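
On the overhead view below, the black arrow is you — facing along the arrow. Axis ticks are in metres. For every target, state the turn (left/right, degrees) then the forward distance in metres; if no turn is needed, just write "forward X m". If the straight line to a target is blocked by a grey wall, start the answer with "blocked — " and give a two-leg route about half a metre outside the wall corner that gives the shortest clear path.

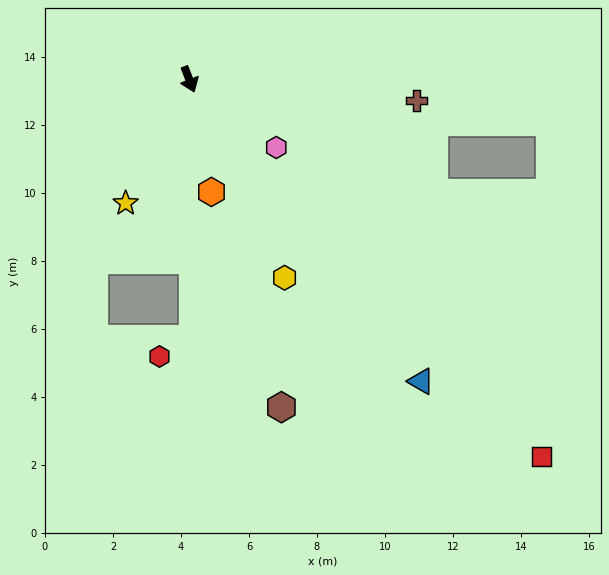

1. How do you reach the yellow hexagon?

turn left 5°, forward 6.5 m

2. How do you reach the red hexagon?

blocked — turn right 20°, forward 7.6 m, then turn right 64°, forward 1.1 m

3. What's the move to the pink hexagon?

turn left 31°, forward 3.3 m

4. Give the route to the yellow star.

turn right 48°, forward 4.1 m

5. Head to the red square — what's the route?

turn left 22°, forward 15.2 m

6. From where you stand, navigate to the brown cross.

turn left 64°, forward 6.7 m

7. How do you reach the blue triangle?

turn left 16°, forward 11.2 m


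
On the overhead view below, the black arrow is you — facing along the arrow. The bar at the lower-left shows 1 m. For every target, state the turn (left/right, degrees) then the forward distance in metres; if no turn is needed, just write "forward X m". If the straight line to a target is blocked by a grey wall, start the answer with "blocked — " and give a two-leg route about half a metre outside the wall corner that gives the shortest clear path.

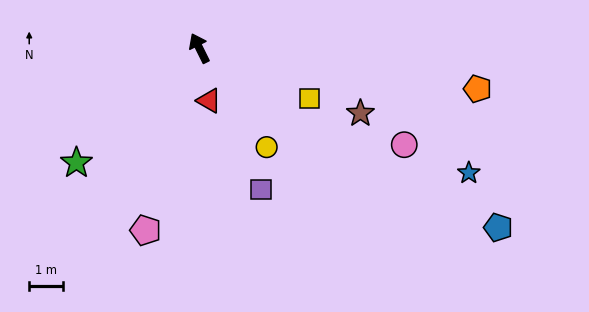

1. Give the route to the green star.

turn left 107°, forward 5.0 m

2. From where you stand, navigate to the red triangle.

turn left 164°, forward 1.6 m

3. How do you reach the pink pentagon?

turn left 137°, forward 5.7 m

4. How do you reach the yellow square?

turn right 141°, forward 3.6 m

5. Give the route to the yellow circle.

turn right 172°, forward 3.6 m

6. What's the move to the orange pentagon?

turn right 125°, forward 8.4 m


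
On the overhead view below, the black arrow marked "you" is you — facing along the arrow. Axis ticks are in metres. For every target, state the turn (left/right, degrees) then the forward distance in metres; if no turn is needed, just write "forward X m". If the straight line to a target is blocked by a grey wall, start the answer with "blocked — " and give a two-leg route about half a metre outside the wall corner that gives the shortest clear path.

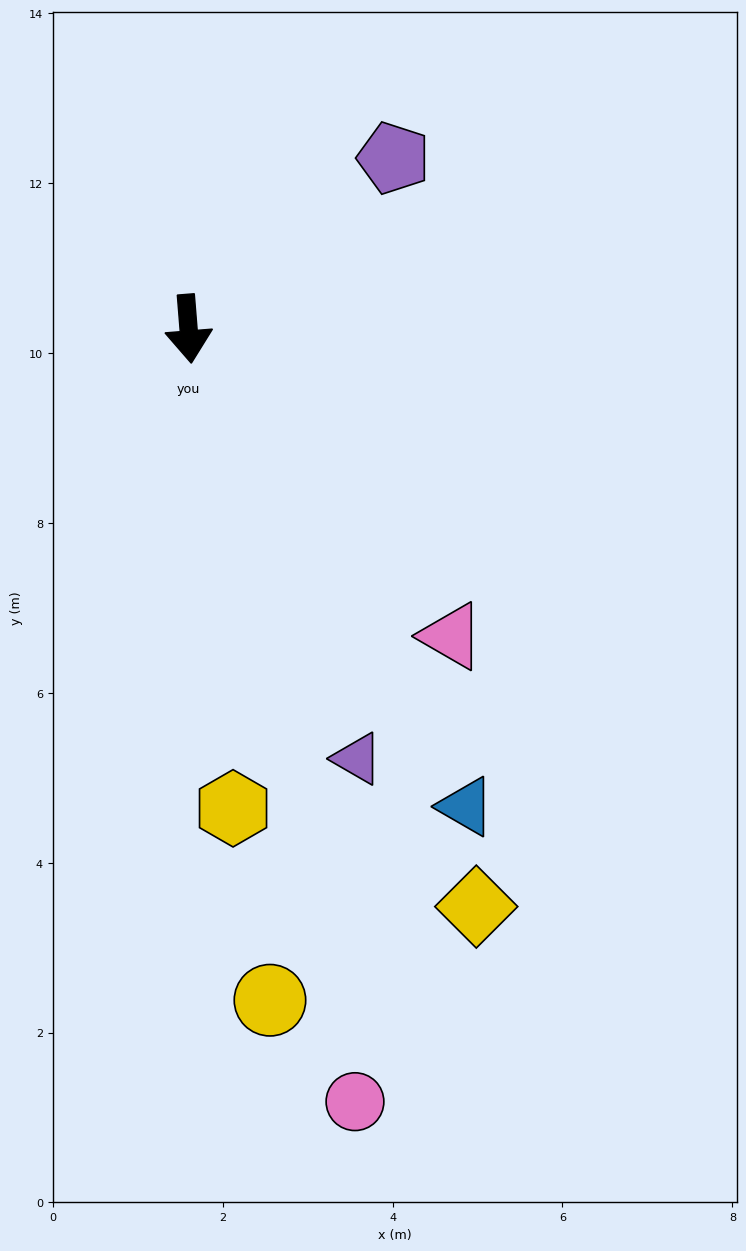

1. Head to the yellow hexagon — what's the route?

forward 5.7 m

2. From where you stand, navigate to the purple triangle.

turn left 17°, forward 5.4 m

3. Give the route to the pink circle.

turn left 8°, forward 9.3 m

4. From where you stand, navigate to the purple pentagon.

turn left 125°, forward 3.1 m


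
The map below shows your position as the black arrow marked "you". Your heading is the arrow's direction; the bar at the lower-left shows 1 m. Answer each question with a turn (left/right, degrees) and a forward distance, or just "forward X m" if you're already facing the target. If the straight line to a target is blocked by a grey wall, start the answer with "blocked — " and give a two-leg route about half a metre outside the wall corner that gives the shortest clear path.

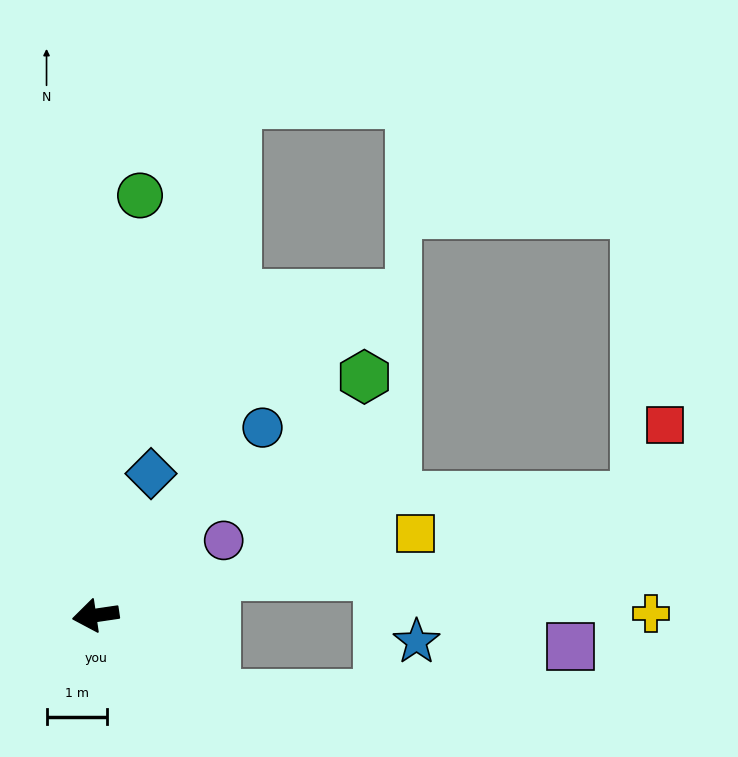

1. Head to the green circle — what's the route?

turn right 104°, forward 6.9 m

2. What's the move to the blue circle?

turn right 140°, forward 4.1 m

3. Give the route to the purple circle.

turn right 158°, forward 2.4 m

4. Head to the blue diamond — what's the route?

turn right 120°, forward 2.5 m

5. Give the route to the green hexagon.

turn right 147°, forward 5.9 m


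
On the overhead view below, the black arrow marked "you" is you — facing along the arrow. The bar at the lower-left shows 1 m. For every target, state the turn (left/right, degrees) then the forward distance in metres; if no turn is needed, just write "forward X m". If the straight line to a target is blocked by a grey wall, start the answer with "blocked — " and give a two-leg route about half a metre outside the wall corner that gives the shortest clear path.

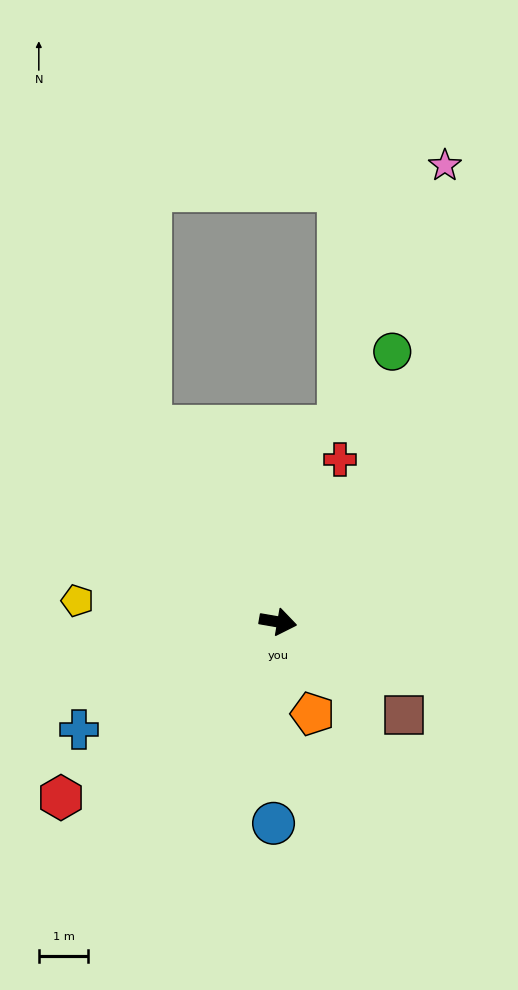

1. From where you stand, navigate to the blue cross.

turn right 142°, forward 4.6 m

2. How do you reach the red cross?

turn left 79°, forward 3.5 m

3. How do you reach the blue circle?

turn right 81°, forward 4.1 m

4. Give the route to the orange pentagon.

turn right 60°, forward 2.0 m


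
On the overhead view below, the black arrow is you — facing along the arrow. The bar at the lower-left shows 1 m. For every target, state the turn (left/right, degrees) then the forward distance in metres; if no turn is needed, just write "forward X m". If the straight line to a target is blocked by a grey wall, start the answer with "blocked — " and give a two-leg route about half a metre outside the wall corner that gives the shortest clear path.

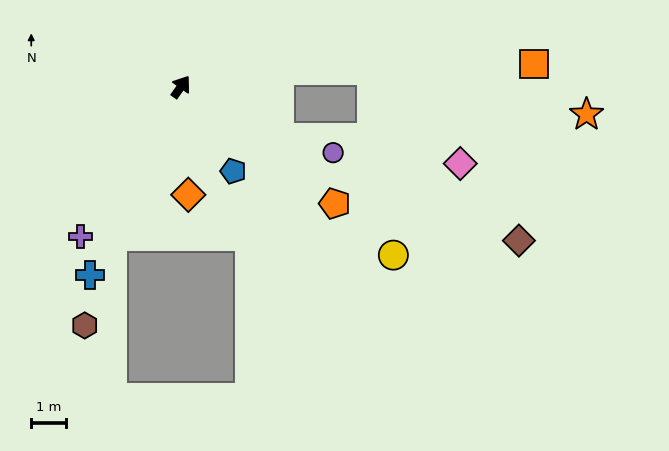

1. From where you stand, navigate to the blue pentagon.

turn right 113°, forward 2.9 m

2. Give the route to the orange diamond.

turn right 141°, forward 3.1 m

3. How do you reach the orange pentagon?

turn right 92°, forward 5.6 m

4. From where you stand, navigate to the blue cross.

turn right 171°, forward 6.0 m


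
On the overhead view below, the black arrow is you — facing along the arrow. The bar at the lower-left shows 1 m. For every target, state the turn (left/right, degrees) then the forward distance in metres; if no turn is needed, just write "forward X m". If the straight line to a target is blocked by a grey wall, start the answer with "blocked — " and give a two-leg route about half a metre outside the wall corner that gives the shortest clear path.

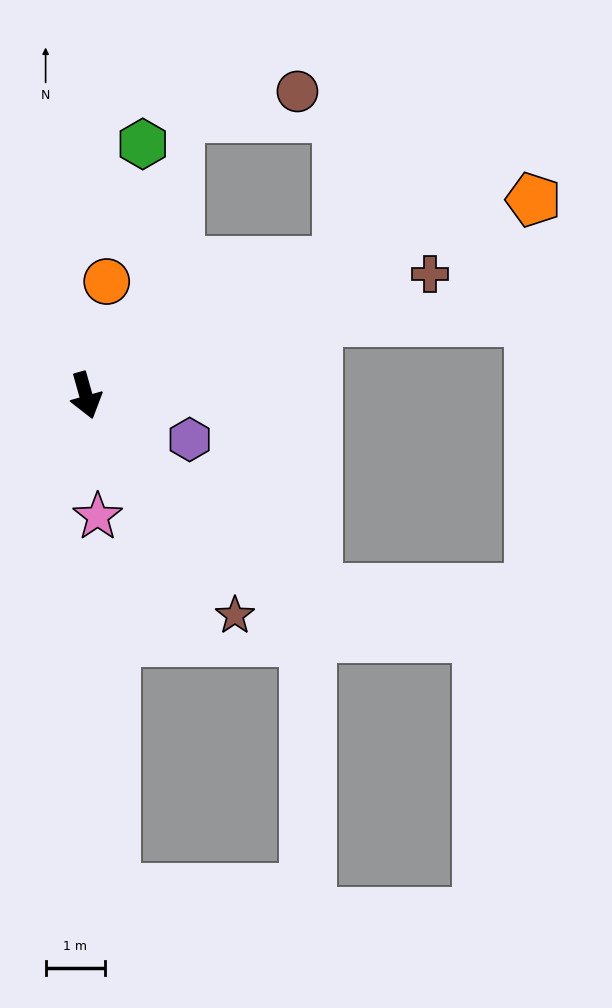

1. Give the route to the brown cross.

turn left 94°, forward 6.1 m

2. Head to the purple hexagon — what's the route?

turn left 51°, forward 1.9 m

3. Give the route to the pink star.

turn right 10°, forward 2.1 m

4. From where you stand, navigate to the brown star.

turn left 18°, forward 4.5 m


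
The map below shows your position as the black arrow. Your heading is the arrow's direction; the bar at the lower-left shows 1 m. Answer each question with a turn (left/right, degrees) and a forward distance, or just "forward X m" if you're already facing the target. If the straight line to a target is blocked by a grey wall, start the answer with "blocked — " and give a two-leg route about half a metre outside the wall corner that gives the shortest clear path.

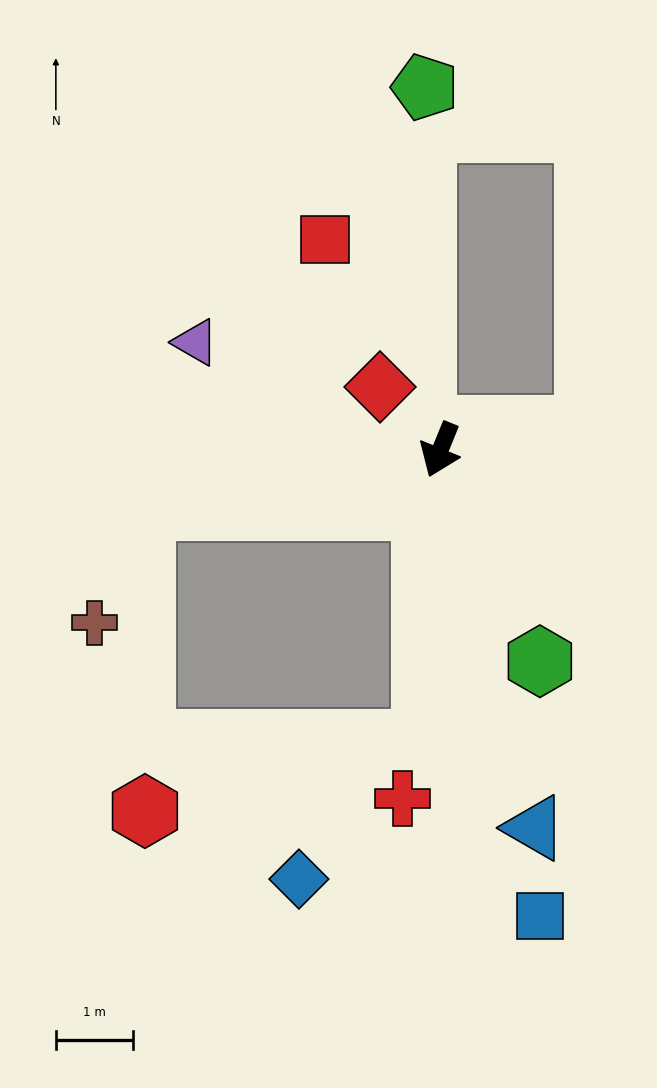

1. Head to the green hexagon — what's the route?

turn left 47°, forward 3.0 m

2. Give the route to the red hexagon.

blocked — turn left 19°, forward 3.8 m, then turn right 73°, forward 3.7 m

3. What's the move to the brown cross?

blocked — turn right 57°, forward 3.9 m, then turn left 56°, forward 1.6 m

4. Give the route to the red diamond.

turn right 114°, forward 1.1 m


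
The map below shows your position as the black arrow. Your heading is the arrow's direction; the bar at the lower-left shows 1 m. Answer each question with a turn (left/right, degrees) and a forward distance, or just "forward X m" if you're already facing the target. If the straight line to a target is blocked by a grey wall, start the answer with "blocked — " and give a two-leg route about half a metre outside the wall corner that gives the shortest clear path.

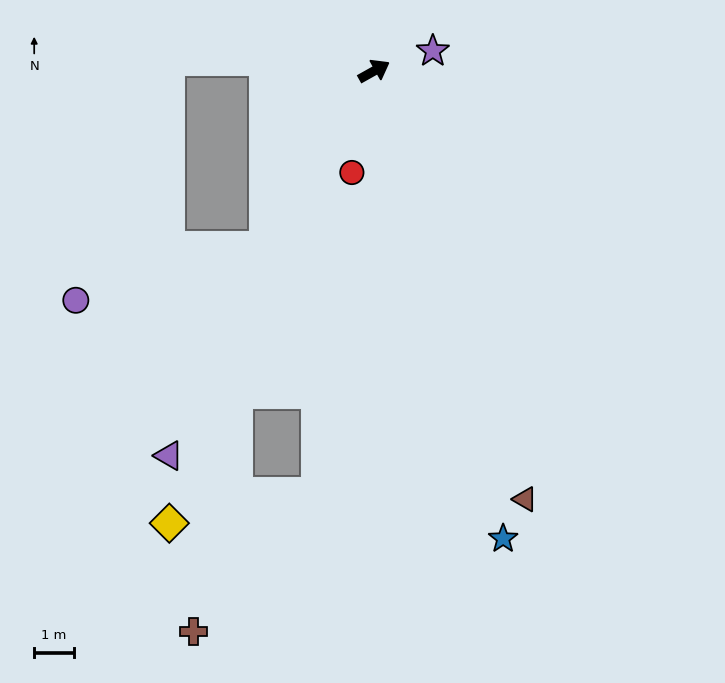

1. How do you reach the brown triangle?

turn right 100°, forward 11.5 m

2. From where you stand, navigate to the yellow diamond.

turn right 144°, forward 12.6 m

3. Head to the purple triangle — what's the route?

turn right 147°, forward 11.0 m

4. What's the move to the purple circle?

blocked — turn right 151°, forward 5.3 m, then turn right 43°, forward 5.0 m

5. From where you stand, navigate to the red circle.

turn right 132°, forward 2.6 m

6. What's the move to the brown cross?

blocked — turn right 142°, forward 8.8 m, then turn left 13°, forward 6.2 m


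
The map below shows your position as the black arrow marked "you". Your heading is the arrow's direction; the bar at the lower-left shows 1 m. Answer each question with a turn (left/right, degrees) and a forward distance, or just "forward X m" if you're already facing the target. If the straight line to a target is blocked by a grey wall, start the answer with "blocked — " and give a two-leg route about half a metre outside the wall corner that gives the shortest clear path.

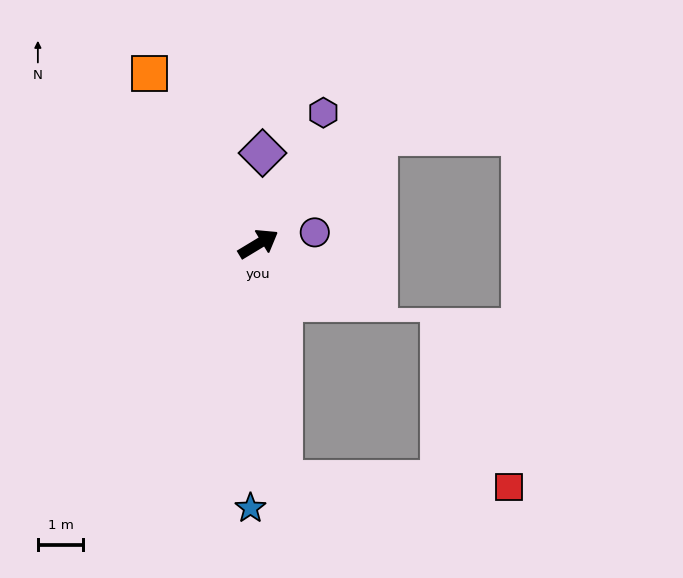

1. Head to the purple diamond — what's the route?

turn left 56°, forward 2.0 m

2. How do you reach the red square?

blocked — turn right 115°, forward 5.2 m, then turn left 82°, forward 5.0 m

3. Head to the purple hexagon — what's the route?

turn left 33°, forward 3.2 m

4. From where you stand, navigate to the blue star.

turn right 123°, forward 5.8 m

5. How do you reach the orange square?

turn left 91°, forward 4.5 m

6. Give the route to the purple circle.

turn right 20°, forward 1.3 m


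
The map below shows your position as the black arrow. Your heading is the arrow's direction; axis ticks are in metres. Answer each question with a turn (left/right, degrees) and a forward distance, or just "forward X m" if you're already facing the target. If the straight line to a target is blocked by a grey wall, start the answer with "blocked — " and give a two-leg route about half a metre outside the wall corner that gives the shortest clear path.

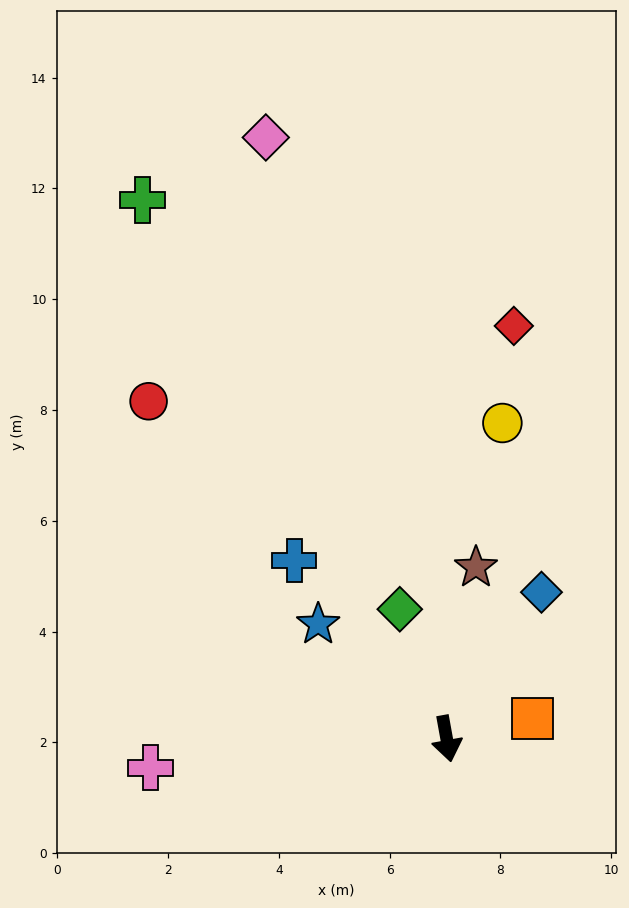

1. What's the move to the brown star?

turn left 160°, forward 3.1 m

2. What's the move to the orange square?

turn left 93°, forward 1.6 m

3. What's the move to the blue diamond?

turn left 137°, forward 3.2 m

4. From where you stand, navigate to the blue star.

turn right 142°, forward 3.1 m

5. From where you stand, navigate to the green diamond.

turn right 170°, forward 2.5 m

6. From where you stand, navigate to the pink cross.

turn right 95°, forward 5.4 m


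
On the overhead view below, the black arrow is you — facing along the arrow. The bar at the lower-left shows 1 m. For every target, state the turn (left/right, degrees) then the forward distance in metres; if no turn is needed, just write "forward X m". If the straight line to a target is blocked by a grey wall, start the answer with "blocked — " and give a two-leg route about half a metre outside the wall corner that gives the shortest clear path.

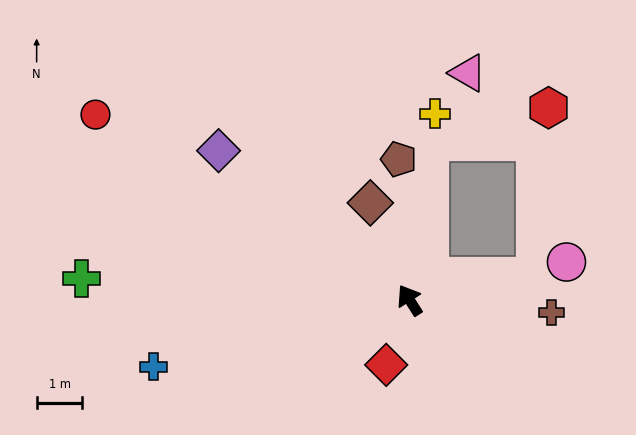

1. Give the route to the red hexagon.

blocked — turn right 39°, forward 3.5 m, then turn right 68°, forward 2.7 m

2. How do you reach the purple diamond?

turn left 20°, forward 5.3 m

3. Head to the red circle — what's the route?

turn left 27°, forward 8.0 m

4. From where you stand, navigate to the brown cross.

turn right 127°, forward 3.1 m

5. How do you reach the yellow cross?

turn right 40°, forward 4.1 m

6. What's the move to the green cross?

turn left 54°, forward 7.2 m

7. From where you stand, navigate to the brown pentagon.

turn right 28°, forward 3.1 m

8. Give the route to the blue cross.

turn left 72°, forward 5.8 m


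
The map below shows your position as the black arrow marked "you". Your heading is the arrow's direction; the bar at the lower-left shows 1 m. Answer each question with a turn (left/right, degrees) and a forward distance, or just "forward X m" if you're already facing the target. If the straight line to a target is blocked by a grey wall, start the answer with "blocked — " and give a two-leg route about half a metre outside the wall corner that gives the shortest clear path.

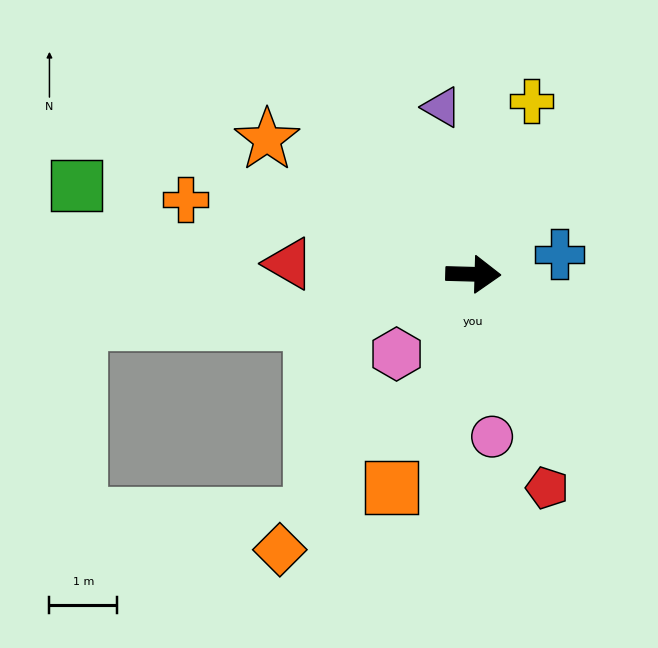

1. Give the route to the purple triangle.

turn left 102°, forward 2.5 m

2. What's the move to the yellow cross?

turn left 73°, forward 2.7 m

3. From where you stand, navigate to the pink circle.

turn right 82°, forward 2.4 m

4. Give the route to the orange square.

turn right 109°, forward 3.4 m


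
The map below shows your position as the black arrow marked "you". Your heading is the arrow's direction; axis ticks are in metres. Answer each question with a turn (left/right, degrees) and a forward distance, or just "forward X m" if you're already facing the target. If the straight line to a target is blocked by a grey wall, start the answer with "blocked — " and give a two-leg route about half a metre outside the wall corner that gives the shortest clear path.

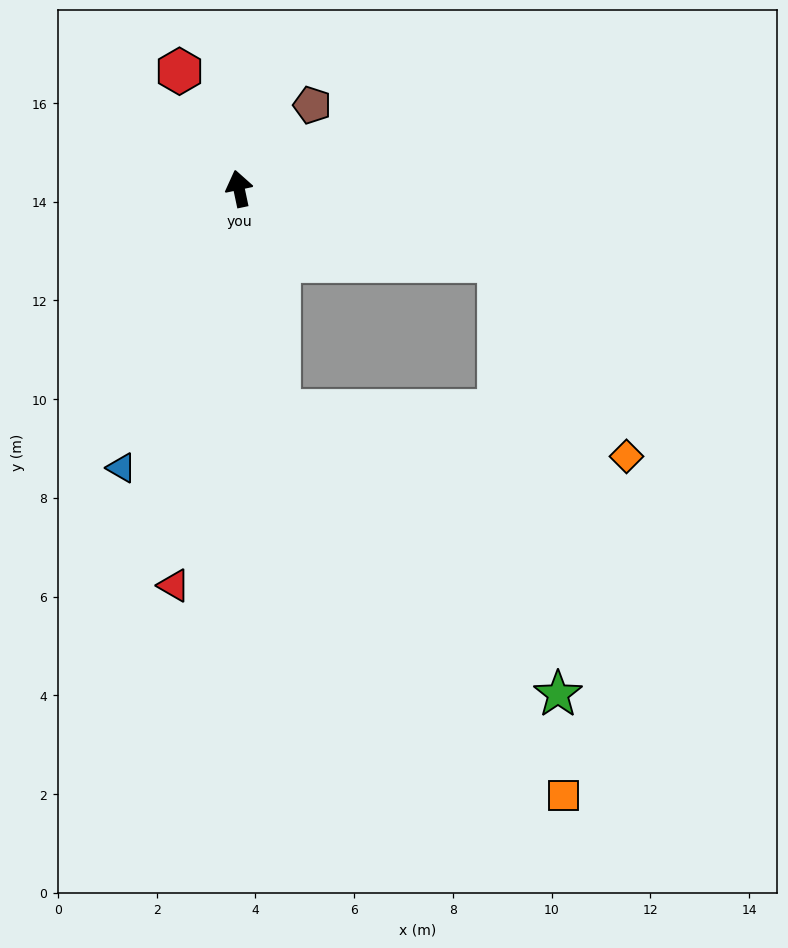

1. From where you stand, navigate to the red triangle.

turn left 159°, forward 8.1 m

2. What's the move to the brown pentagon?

turn right 53°, forward 2.2 m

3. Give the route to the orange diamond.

blocked — turn right 118°, forward 5.5 m, then turn right 41°, forward 4.7 m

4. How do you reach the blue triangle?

turn left 145°, forward 6.1 m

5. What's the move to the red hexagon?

turn left 15°, forward 2.7 m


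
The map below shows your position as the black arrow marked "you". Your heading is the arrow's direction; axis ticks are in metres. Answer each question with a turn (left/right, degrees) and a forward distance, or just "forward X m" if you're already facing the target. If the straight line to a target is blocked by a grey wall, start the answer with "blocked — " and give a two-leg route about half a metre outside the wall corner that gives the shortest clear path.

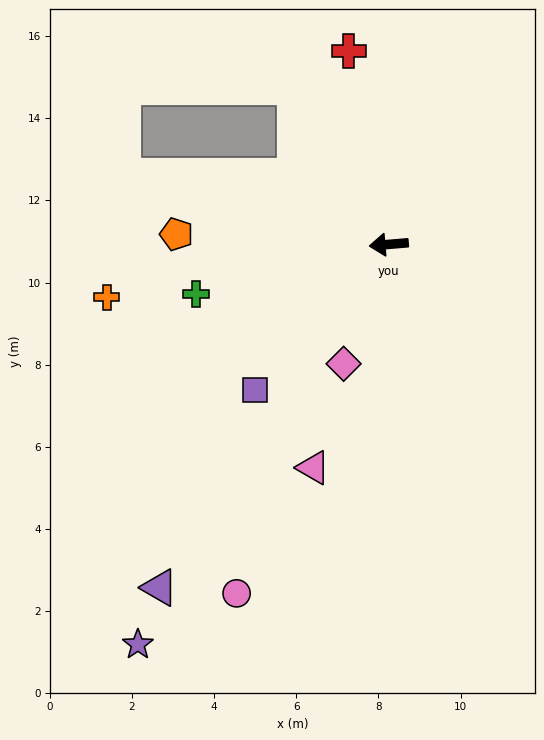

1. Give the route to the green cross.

turn left 10°, forward 4.8 m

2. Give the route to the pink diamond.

turn left 64°, forward 3.1 m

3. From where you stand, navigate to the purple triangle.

turn left 51°, forward 10.0 m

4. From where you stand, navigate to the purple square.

turn left 43°, forward 4.8 m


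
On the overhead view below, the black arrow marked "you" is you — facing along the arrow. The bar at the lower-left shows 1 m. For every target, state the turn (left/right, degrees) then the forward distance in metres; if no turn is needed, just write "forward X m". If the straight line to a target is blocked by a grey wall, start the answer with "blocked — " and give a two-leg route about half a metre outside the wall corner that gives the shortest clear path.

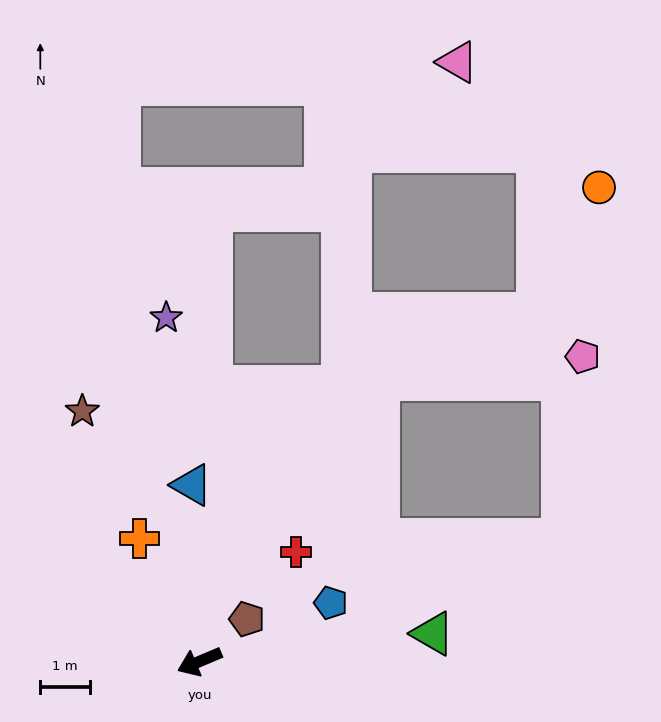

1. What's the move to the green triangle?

turn left 164°, forward 4.7 m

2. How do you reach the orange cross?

turn right 87°, forward 2.8 m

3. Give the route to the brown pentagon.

turn right 161°, forward 1.3 m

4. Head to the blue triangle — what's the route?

turn right 110°, forward 3.6 m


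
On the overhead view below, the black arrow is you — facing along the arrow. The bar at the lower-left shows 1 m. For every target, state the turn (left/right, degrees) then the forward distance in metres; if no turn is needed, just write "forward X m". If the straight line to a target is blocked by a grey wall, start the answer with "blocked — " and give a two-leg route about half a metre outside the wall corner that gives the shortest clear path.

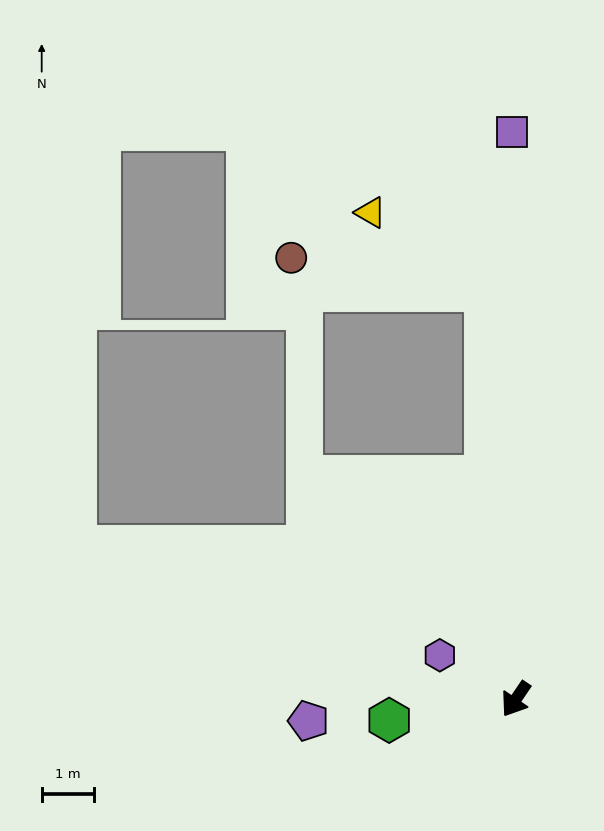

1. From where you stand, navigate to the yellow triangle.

blocked — turn right 142°, forward 7.9 m, then turn left 52°, forward 2.7 m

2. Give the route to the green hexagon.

turn right 46°, forward 2.5 m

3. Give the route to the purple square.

turn right 145°, forward 10.9 m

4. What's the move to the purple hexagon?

turn right 86°, forward 1.7 m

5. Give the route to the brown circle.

blocked — turn right 142°, forward 7.9 m, then turn left 77°, forward 3.8 m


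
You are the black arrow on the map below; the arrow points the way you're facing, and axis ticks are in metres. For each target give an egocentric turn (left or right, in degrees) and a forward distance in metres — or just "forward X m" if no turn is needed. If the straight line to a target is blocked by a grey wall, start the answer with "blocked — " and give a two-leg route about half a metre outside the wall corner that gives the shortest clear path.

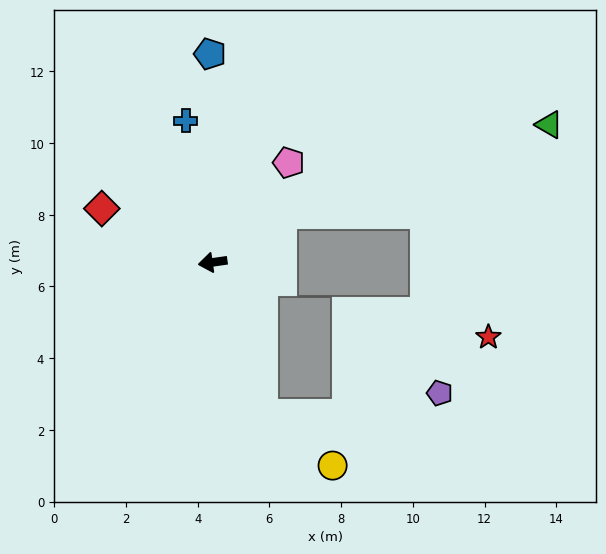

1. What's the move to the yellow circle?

blocked — turn left 100°, forward 4.5 m, then turn left 35°, forward 2.4 m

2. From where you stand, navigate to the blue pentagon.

turn right 97°, forward 5.8 m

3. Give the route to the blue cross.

turn right 87°, forward 4.0 m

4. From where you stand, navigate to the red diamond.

turn right 34°, forward 3.4 m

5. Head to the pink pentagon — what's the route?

turn right 135°, forward 3.5 m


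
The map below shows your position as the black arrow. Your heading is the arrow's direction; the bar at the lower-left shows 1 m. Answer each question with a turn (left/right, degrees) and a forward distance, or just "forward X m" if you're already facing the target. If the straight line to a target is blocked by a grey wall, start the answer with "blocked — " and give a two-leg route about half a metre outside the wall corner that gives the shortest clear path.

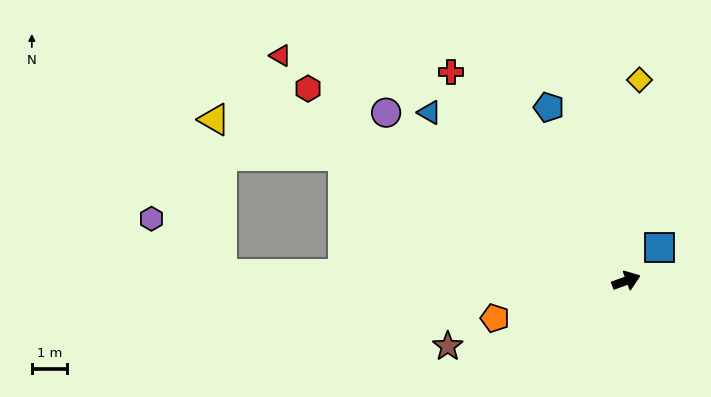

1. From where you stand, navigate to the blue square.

turn left 25°, forward 1.3 m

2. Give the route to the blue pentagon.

turn left 94°, forward 5.3 m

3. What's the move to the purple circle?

turn left 125°, forward 8.3 m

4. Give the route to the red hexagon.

turn left 129°, forward 10.5 m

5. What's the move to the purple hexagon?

blocked — turn left 159°, forward 11.4 m, then turn right 37°, forward 2.5 m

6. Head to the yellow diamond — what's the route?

turn left 66°, forward 5.7 m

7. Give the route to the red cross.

turn left 110°, forward 7.7 m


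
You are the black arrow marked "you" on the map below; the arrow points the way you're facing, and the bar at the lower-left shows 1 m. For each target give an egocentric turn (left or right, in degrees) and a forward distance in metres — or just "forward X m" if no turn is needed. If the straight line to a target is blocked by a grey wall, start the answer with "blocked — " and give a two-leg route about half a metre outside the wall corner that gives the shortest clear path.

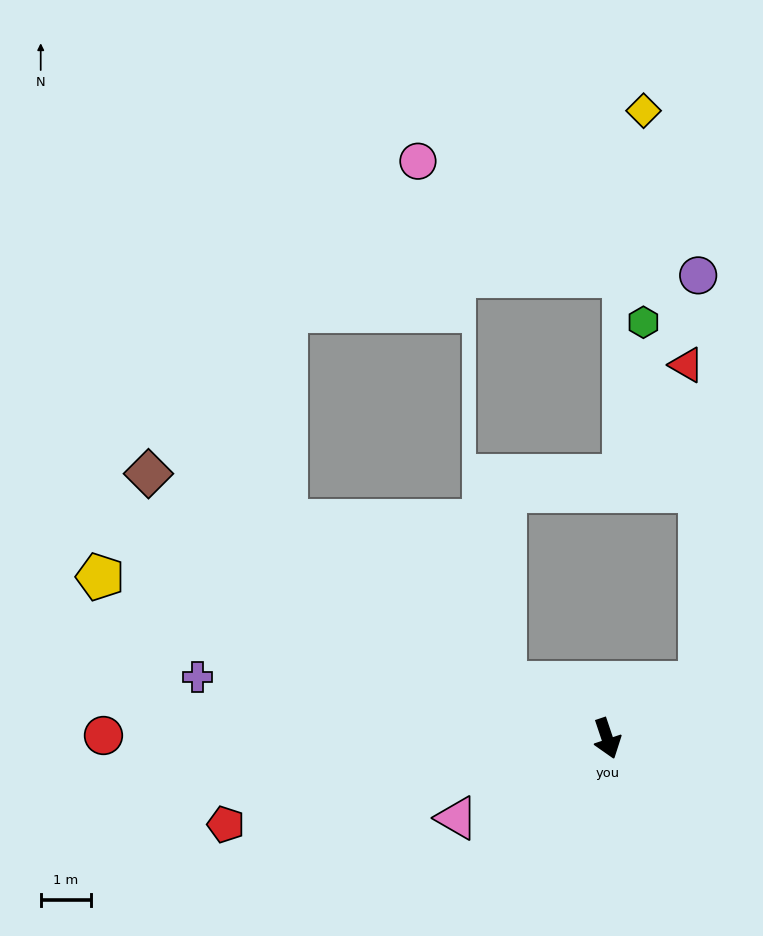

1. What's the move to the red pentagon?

turn right 96°, forward 7.7 m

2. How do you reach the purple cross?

turn right 117°, forward 8.2 m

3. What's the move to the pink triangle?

turn right 81°, forward 3.4 m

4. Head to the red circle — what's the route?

turn right 109°, forward 10.0 m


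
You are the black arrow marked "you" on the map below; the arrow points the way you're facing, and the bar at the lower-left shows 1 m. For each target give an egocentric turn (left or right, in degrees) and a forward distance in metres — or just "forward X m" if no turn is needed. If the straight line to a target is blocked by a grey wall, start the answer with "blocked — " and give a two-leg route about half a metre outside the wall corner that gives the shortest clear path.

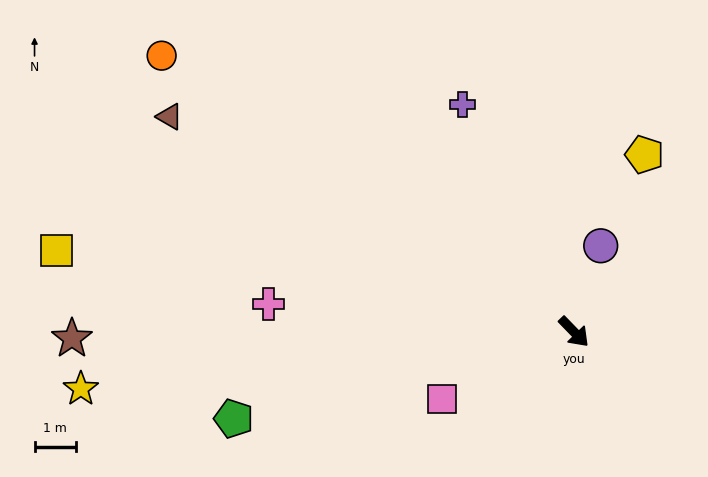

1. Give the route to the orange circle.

turn right 168°, forward 12.1 m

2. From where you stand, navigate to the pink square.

turn right 107°, forward 3.6 m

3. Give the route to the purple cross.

turn left 162°, forward 6.2 m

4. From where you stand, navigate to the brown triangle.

turn right 162°, forward 11.2 m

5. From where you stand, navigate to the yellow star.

turn right 128°, forward 12.1 m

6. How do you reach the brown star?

turn right 133°, forward 12.2 m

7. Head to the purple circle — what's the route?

turn left 119°, forward 2.2 m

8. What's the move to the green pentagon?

turn right 120°, forward 8.6 m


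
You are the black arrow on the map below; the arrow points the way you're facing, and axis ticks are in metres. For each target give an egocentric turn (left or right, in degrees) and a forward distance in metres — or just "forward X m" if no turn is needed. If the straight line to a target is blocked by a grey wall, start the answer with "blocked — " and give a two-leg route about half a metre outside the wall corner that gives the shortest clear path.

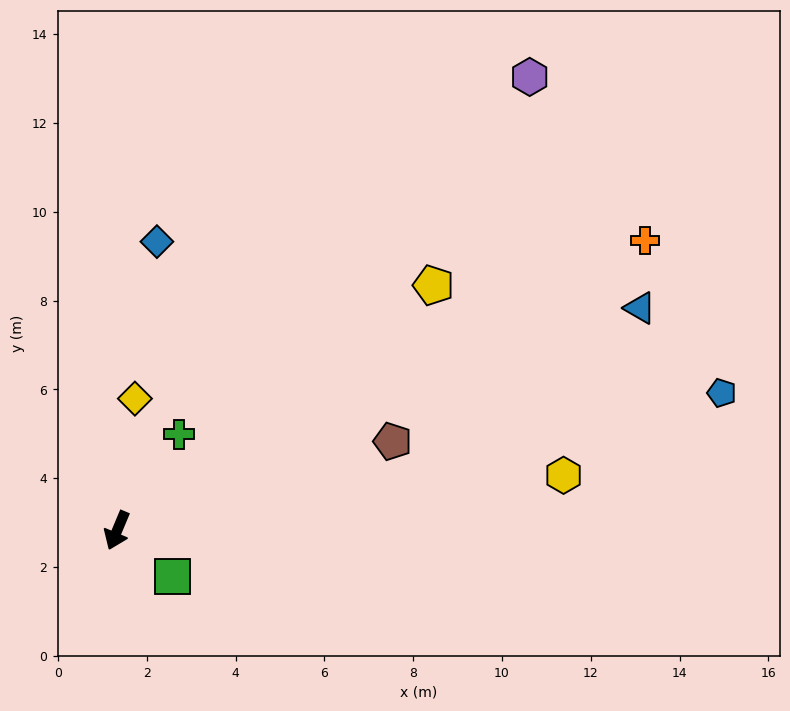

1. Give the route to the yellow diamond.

turn right 165°, forward 3.0 m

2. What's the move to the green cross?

turn left 170°, forward 2.6 m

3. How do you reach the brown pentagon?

turn left 131°, forward 6.5 m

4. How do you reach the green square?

turn left 73°, forward 1.6 m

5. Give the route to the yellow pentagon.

turn left 151°, forward 9.0 m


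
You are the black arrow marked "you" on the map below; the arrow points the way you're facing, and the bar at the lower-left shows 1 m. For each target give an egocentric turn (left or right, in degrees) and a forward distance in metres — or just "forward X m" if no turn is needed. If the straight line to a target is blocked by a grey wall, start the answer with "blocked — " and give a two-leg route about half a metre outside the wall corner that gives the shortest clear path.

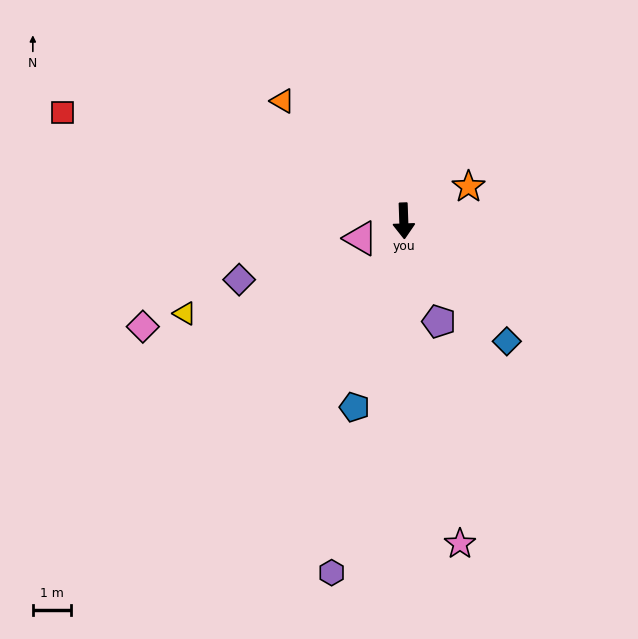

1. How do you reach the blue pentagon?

turn right 17°, forward 5.0 m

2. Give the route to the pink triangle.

turn right 70°, forward 1.2 m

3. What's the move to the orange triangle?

turn right 137°, forward 4.5 m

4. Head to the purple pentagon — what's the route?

turn left 17°, forward 2.8 m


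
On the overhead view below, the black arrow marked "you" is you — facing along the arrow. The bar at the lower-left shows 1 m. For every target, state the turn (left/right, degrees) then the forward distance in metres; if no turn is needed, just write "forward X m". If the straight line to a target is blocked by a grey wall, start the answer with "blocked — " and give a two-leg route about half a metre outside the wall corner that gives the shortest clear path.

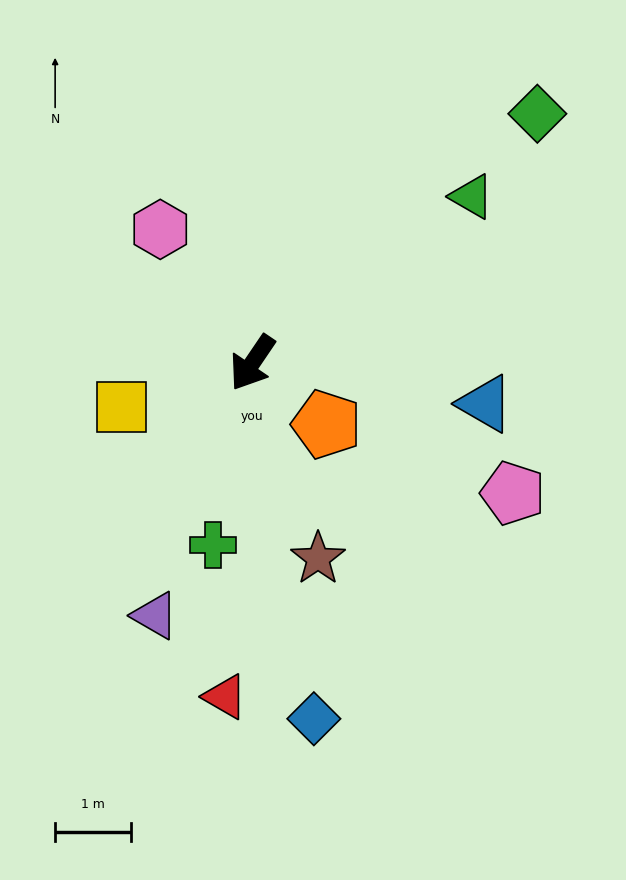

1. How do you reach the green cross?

turn left 22°, forward 2.5 m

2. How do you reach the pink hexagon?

turn right 111°, forward 2.1 m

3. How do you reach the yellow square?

turn right 37°, forward 1.8 m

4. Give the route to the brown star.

turn left 53°, forward 2.7 m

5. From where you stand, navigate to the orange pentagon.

turn left 84°, forward 1.3 m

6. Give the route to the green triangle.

turn left 161°, forward 3.6 m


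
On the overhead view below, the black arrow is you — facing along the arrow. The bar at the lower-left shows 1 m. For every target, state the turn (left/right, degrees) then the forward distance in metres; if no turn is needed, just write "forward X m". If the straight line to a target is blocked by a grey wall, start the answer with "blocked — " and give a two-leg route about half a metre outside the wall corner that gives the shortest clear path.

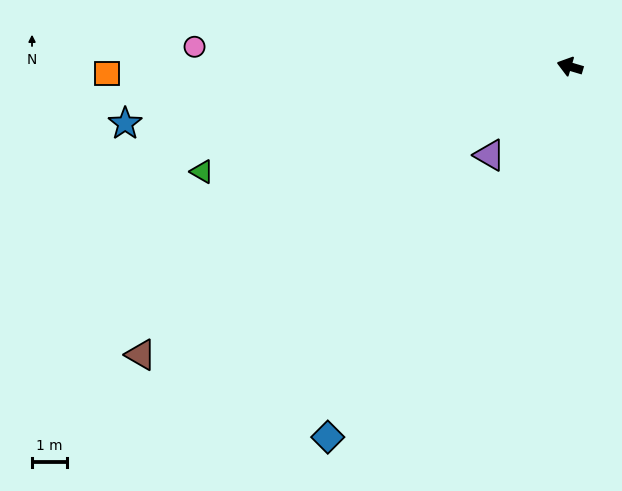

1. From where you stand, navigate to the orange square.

turn left 17°, forward 13.2 m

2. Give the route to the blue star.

turn left 24°, forward 12.8 m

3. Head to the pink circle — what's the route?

turn left 14°, forward 10.7 m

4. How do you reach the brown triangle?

turn left 50°, forward 14.7 m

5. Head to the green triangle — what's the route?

turn left 32°, forward 10.9 m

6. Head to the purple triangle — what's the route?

turn left 64°, forward 3.4 m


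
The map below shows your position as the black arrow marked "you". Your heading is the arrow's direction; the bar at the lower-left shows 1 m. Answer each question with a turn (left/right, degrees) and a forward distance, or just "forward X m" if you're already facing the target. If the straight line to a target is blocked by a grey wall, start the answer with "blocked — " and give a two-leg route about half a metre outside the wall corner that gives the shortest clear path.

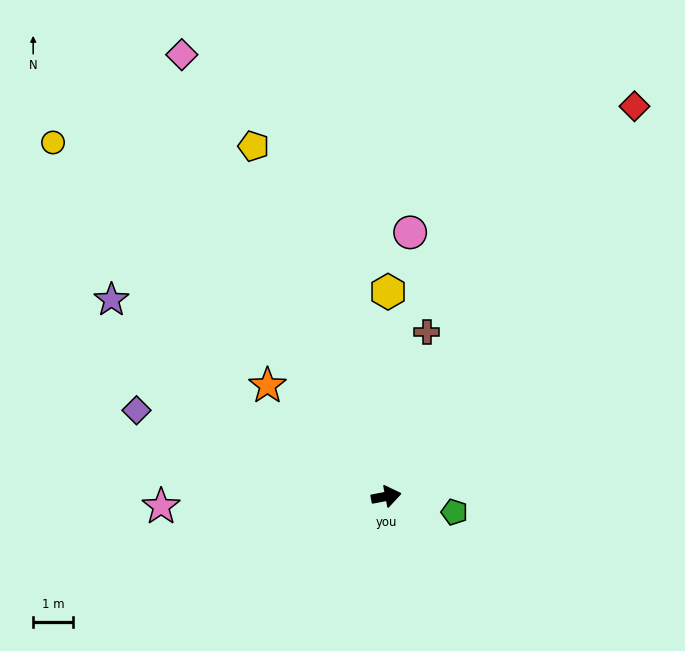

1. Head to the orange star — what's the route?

turn left 126°, forward 4.1 m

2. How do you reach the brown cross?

turn left 65°, forward 4.3 m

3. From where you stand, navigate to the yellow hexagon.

turn left 79°, forward 5.1 m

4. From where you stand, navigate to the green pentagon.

turn right 24°, forward 1.8 m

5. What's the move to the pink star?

turn left 172°, forward 5.7 m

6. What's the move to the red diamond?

turn left 47°, forward 11.6 m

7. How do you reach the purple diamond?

turn left 150°, forward 6.6 m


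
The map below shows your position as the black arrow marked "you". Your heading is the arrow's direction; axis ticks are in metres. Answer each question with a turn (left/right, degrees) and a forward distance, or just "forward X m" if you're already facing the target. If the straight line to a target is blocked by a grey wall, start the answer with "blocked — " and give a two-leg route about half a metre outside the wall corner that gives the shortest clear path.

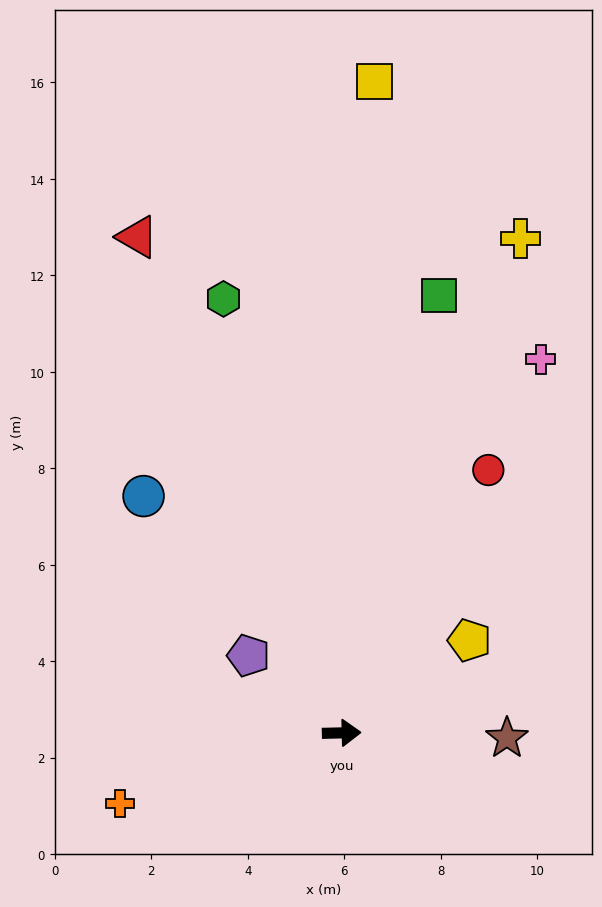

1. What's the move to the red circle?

turn left 59°, forward 6.2 m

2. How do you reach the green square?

turn left 76°, forward 9.3 m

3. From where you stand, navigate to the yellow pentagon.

turn left 35°, forward 3.3 m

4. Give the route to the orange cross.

turn right 164°, forward 4.8 m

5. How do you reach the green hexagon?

turn left 104°, forward 9.3 m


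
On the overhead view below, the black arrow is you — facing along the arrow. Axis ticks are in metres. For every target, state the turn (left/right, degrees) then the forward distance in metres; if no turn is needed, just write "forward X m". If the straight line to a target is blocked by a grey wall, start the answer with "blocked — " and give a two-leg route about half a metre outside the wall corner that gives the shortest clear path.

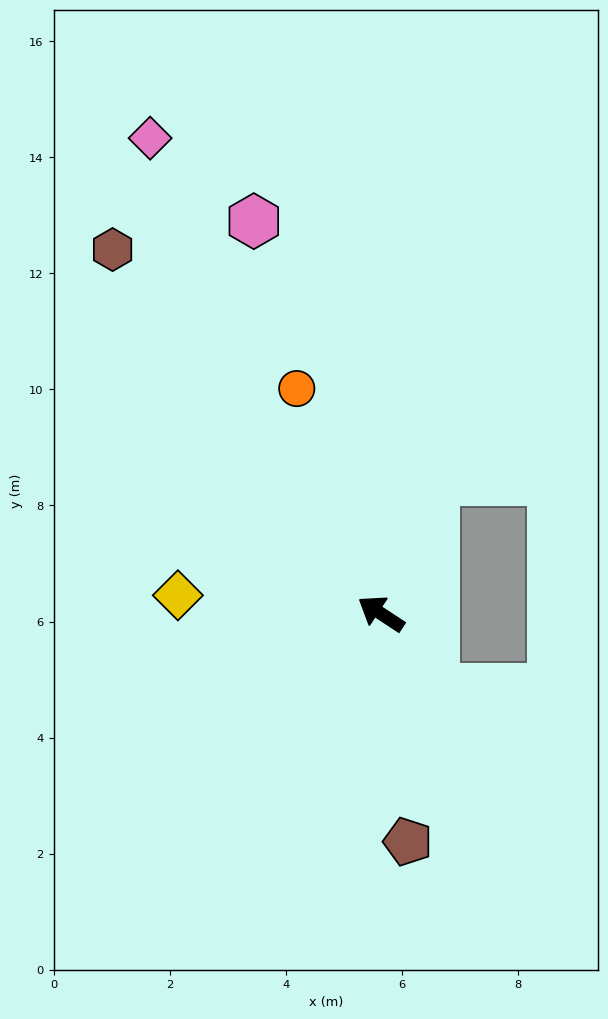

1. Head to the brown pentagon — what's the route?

turn left 130°, forward 4.0 m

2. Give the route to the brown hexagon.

turn right 20°, forward 7.8 m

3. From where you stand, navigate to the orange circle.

turn right 36°, forward 4.1 m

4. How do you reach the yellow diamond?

turn left 28°, forward 3.5 m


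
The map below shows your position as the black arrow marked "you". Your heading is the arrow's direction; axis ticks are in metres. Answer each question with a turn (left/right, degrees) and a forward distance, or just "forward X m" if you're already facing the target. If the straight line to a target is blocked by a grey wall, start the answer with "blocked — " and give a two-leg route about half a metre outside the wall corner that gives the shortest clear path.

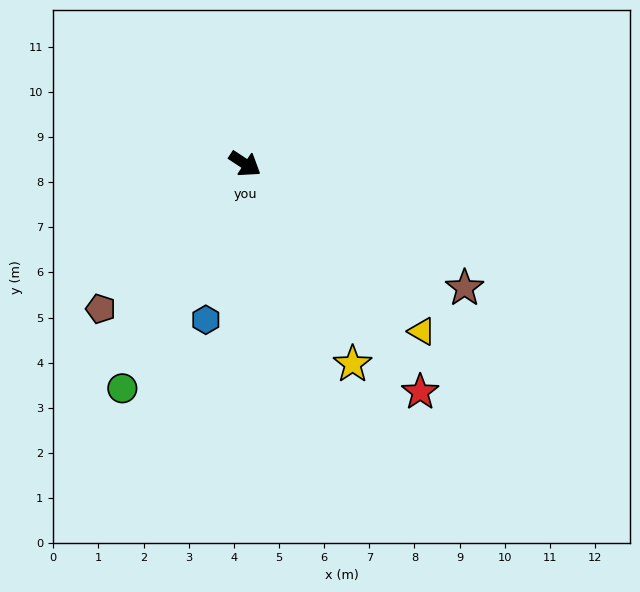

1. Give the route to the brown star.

turn left 4°, forward 5.6 m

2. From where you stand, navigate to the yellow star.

turn right 28°, forward 5.0 m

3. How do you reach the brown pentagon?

turn right 102°, forward 4.5 m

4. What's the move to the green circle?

turn right 85°, forward 5.7 m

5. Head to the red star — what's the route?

turn right 19°, forward 6.4 m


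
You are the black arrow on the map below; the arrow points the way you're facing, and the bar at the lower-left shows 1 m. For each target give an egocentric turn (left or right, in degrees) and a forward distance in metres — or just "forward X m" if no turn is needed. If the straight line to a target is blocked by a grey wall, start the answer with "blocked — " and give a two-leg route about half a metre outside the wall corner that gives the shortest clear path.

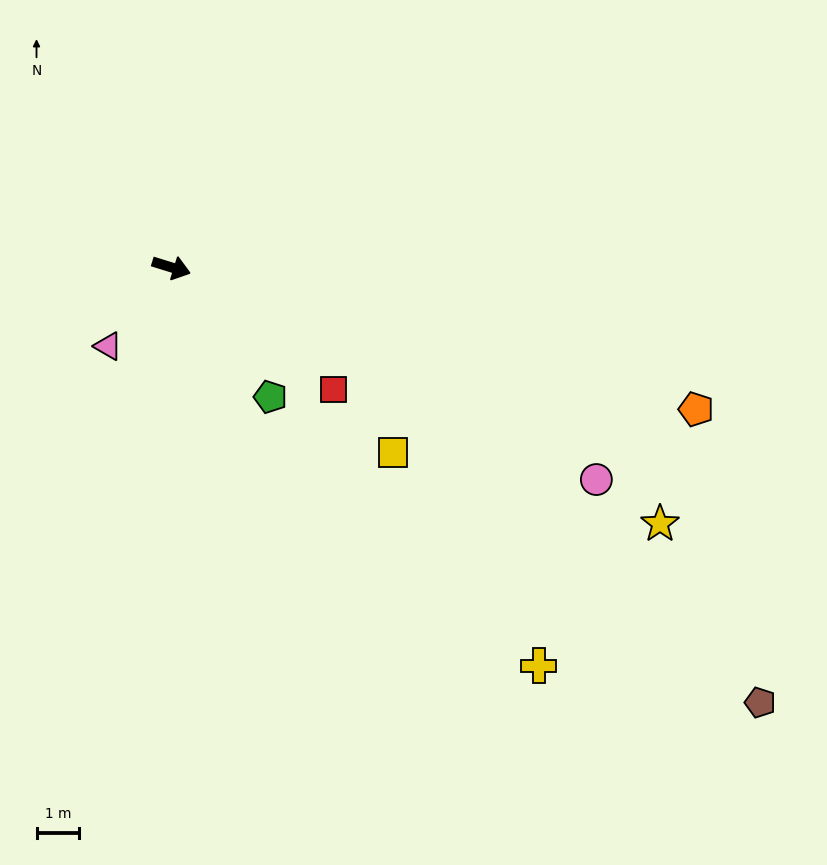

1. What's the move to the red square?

turn right 20°, forward 4.8 m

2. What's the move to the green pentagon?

turn right 35°, forward 3.8 m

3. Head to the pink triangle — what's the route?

turn right 111°, forward 2.4 m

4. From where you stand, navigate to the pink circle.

turn right 9°, forward 11.1 m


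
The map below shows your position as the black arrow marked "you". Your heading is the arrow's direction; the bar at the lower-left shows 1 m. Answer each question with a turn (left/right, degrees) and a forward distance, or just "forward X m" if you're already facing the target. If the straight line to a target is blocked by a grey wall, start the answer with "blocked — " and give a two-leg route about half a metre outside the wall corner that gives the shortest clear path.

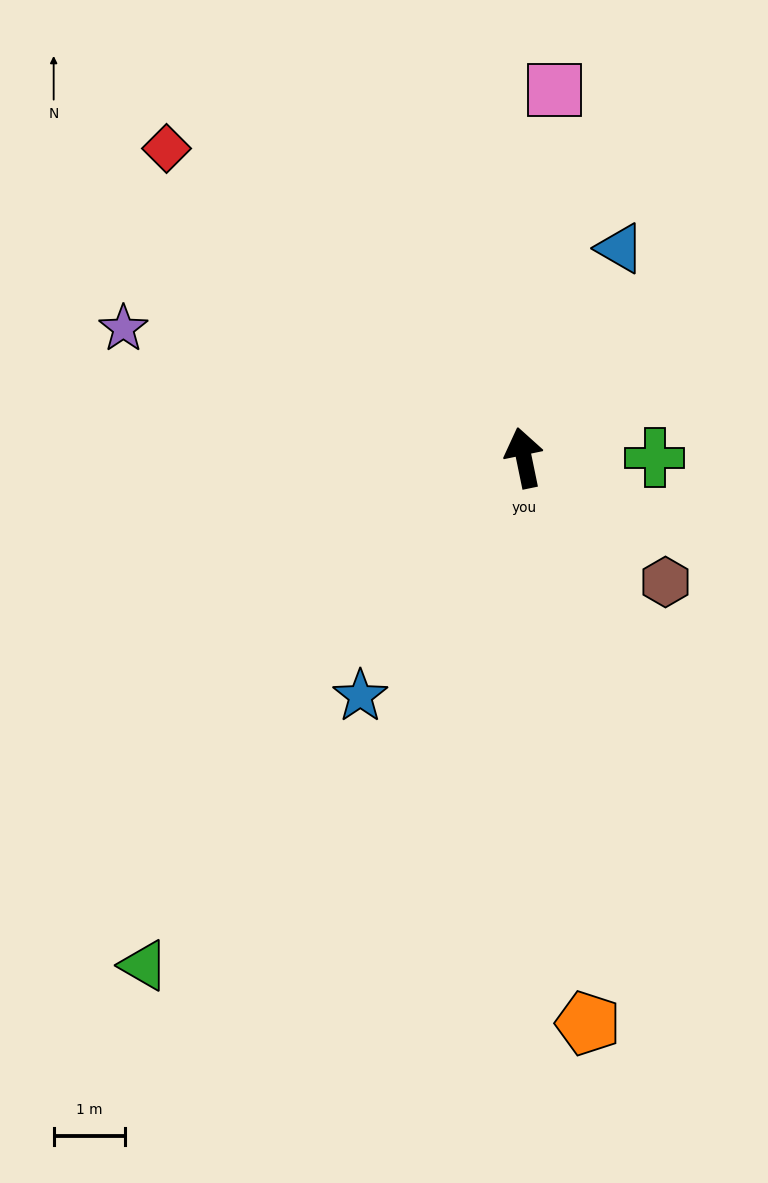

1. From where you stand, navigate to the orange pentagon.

turn left 175°, forward 8.0 m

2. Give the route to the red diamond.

turn left 37°, forward 6.6 m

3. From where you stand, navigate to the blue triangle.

turn right 36°, forward 3.2 m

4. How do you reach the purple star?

turn left 60°, forward 5.9 m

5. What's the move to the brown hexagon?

turn right 143°, forward 2.6 m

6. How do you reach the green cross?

turn right 102°, forward 1.8 m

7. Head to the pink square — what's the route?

turn right 16°, forward 5.2 m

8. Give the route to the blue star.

turn left 134°, forward 4.1 m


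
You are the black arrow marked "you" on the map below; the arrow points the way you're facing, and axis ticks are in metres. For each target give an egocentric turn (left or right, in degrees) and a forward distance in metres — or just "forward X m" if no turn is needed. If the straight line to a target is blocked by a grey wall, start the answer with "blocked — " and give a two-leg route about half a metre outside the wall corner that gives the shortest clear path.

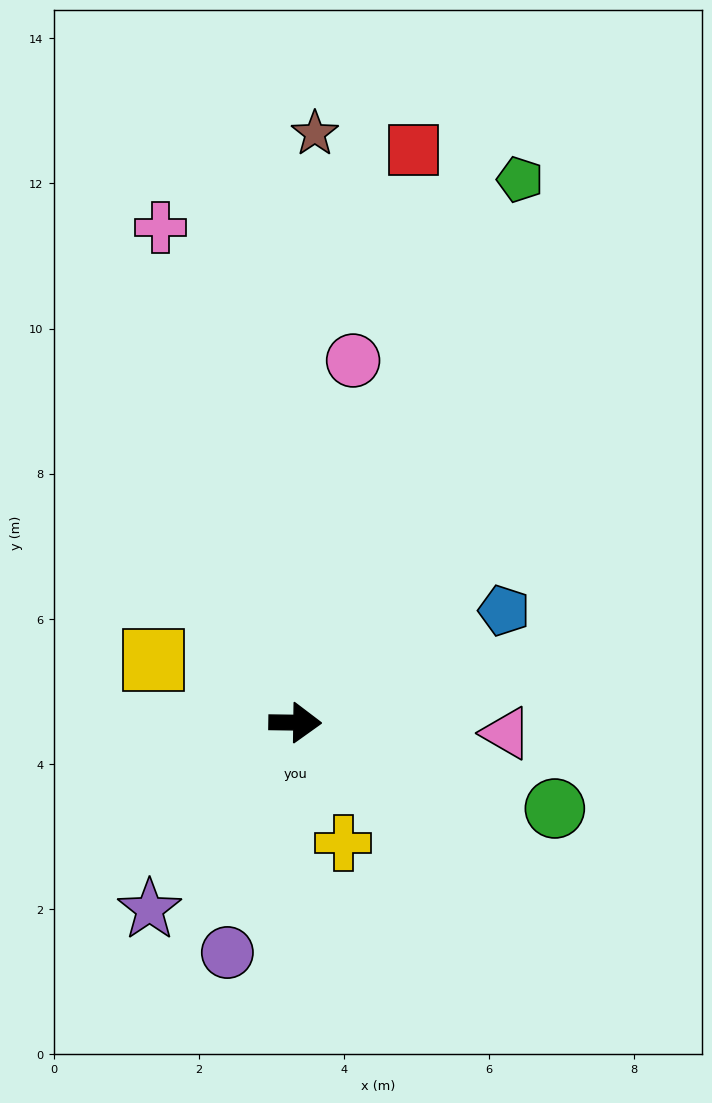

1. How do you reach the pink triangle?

turn right 2°, forward 2.9 m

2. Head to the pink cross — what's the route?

turn left 106°, forward 7.1 m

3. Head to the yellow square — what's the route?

turn left 157°, forward 2.1 m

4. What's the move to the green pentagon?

turn left 68°, forward 8.1 m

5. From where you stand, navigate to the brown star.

turn left 89°, forward 8.1 m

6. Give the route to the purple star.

turn right 127°, forward 3.3 m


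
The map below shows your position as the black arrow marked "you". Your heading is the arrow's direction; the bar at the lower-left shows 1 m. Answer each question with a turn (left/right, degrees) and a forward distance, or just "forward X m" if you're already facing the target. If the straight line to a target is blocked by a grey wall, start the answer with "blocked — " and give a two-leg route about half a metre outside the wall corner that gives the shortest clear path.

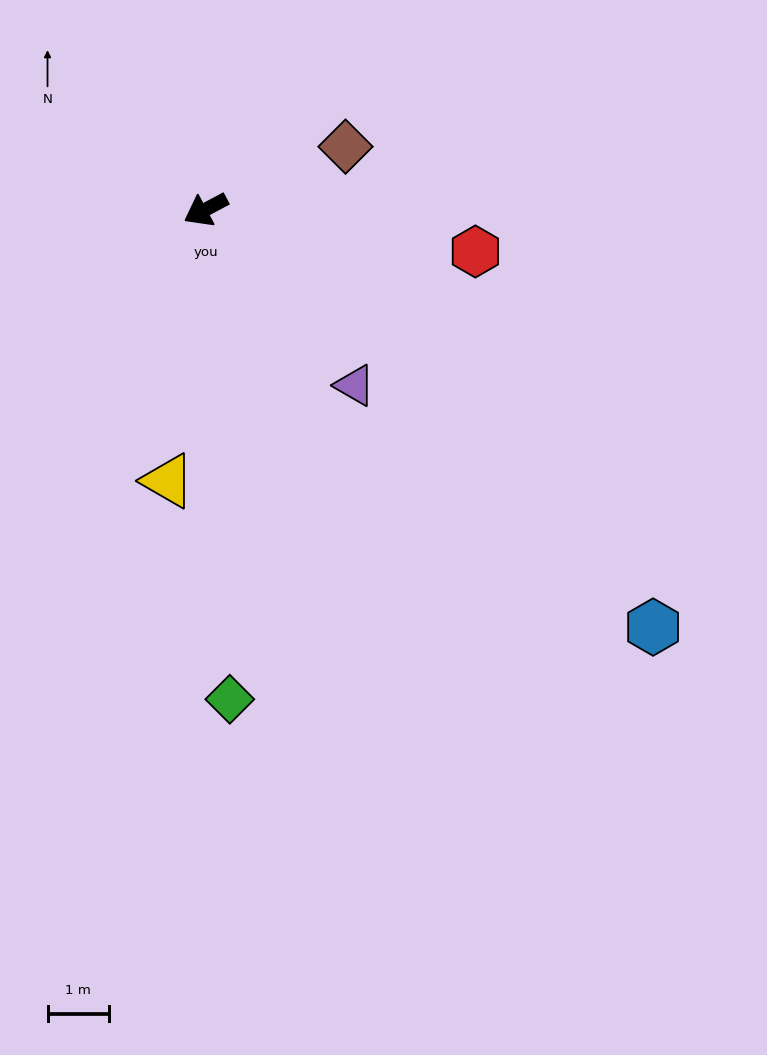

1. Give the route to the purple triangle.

turn left 102°, forward 3.8 m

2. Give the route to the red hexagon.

turn left 143°, forward 4.4 m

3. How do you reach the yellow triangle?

turn left 54°, forward 4.5 m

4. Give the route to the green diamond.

turn left 65°, forward 8.0 m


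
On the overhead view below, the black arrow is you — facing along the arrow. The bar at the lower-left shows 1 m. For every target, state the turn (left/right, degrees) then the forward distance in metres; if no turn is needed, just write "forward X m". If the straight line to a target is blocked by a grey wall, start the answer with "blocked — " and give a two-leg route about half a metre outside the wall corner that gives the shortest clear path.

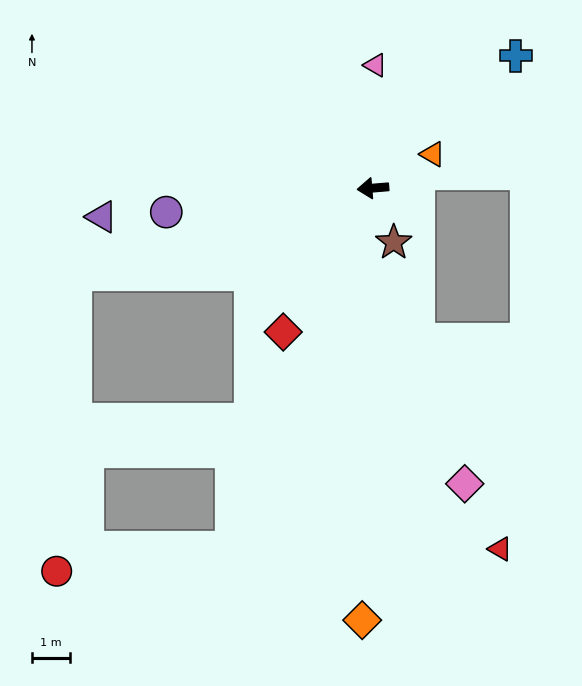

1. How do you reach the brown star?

turn left 106°, forward 1.5 m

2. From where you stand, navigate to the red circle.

blocked — turn left 64°, forward 10.1 m, then turn right 61°, forward 4.6 m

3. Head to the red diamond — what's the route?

turn left 53°, forward 4.4 m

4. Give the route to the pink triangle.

turn right 96°, forward 3.2 m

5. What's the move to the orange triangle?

turn right 155°, forward 1.8 m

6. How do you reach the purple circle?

forward 5.4 m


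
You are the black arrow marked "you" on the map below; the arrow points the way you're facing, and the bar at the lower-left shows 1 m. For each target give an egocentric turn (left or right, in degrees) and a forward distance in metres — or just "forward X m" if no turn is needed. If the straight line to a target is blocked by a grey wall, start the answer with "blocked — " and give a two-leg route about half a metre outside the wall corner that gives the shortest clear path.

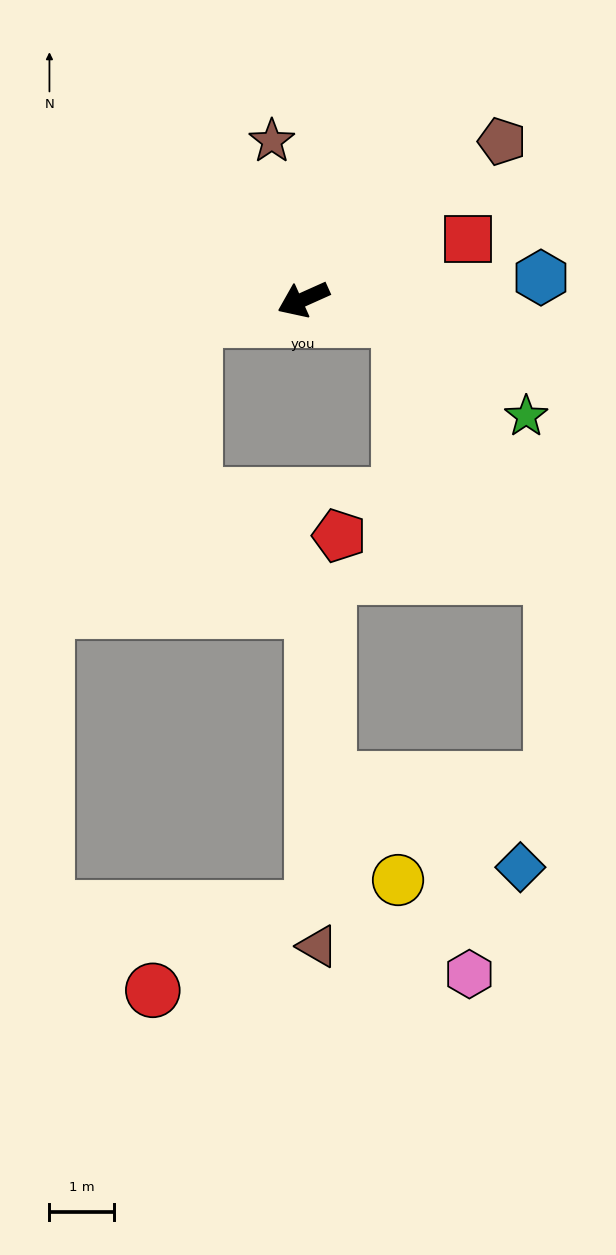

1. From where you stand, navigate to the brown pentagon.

turn right 166°, forward 3.9 m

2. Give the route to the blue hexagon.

turn left 161°, forward 3.7 m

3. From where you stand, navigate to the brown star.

turn right 103°, forward 2.5 m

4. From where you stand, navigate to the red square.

turn left 176°, forward 2.7 m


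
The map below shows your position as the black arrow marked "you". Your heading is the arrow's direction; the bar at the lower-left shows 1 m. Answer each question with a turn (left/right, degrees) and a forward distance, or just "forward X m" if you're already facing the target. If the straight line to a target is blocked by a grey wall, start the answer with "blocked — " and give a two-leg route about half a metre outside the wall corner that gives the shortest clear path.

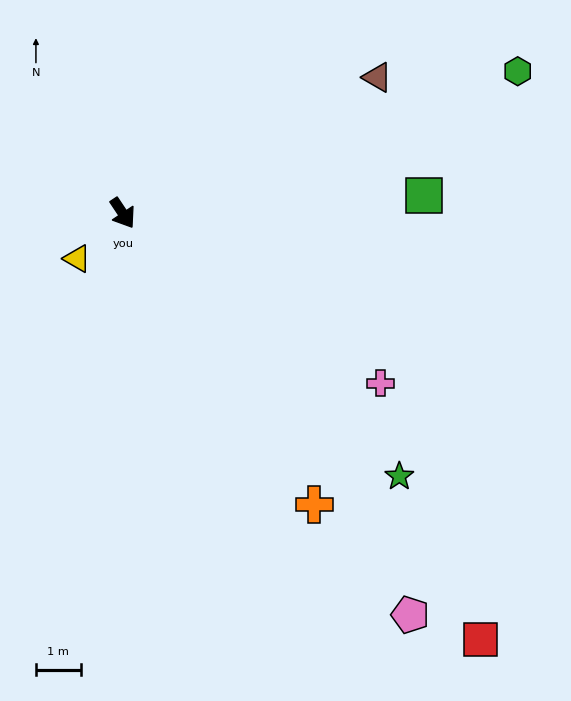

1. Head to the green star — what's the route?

turn left 13°, forward 8.6 m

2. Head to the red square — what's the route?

turn left 6°, forward 12.5 m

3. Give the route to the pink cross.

turn left 23°, forward 6.9 m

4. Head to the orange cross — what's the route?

forward 7.8 m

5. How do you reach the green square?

turn left 60°, forward 6.8 m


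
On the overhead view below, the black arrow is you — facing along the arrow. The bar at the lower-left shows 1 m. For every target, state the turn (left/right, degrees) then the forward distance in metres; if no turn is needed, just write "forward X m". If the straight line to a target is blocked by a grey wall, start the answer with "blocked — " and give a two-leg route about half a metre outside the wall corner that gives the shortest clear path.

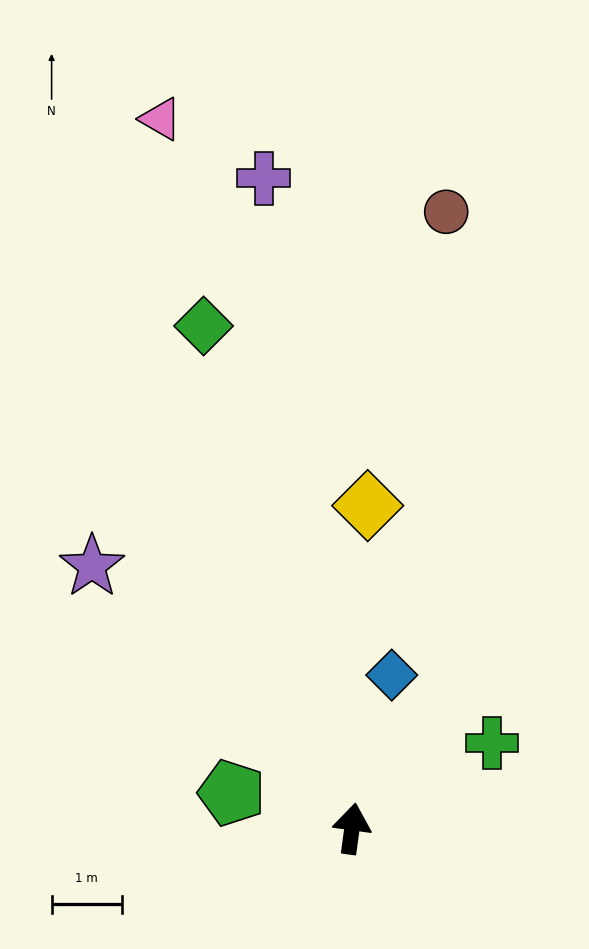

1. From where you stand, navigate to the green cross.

turn right 51°, forward 2.3 m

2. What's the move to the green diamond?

turn left 24°, forward 7.5 m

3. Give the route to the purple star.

turn left 53°, forward 5.3 m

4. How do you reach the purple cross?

turn left 15°, forward 9.3 m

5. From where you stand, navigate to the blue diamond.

turn right 7°, forward 2.3 m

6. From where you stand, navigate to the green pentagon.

turn left 81°, forward 1.8 m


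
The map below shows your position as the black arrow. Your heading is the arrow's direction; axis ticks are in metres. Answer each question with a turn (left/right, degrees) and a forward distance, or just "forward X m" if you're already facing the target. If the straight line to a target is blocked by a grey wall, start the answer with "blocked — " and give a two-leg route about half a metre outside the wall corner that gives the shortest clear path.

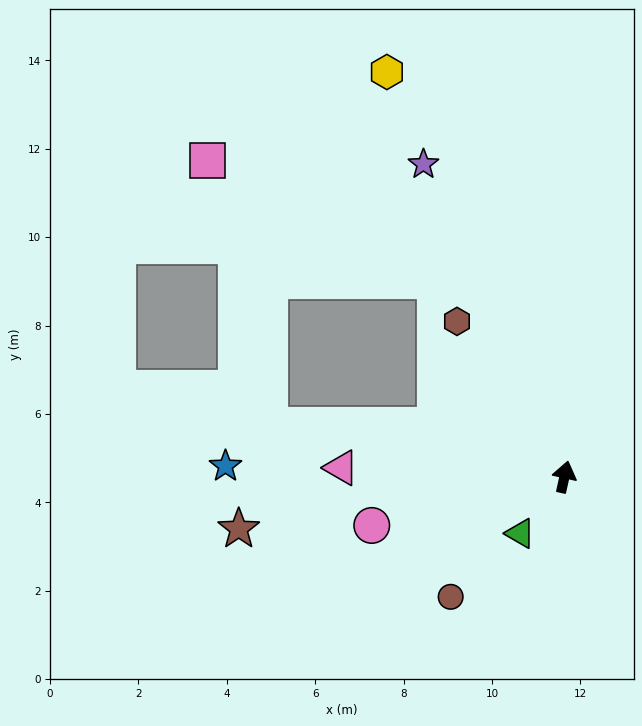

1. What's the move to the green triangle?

turn left 155°, forward 1.6 m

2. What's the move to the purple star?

turn left 37°, forward 7.8 m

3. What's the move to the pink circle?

turn left 117°, forward 4.5 m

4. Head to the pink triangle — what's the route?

turn left 100°, forward 5.1 m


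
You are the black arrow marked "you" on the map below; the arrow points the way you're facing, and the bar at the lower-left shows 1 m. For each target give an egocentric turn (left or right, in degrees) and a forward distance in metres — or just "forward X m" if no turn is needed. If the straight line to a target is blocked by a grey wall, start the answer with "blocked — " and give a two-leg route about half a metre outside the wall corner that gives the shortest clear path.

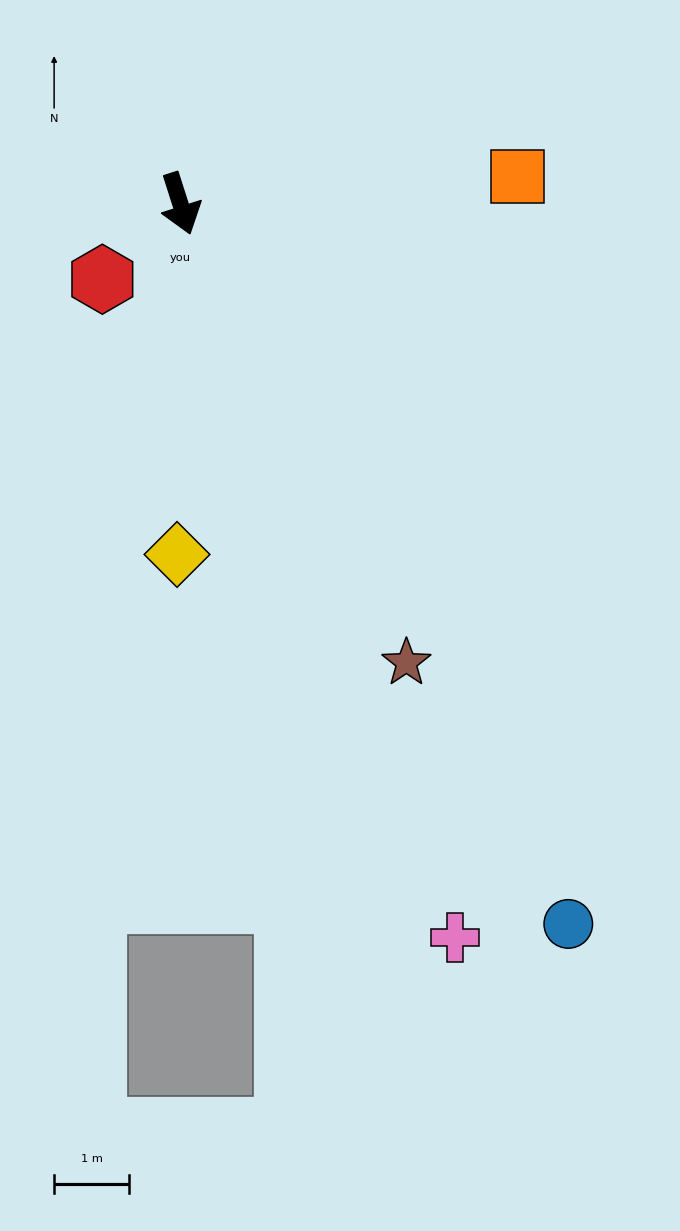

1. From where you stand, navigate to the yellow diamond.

turn right 18°, forward 4.7 m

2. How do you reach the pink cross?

turn left 3°, forward 10.4 m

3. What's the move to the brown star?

turn left 9°, forward 6.8 m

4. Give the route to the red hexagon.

turn right 64°, forward 1.4 m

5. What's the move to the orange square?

turn left 77°, forward 4.5 m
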